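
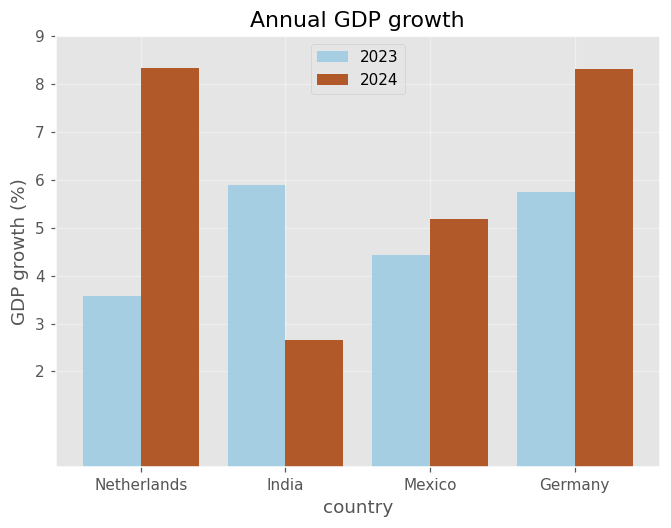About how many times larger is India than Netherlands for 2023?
≈ 1.5×

India ≈ 6, Netherlands ≈ 4; 6/4 ≈ 1.5.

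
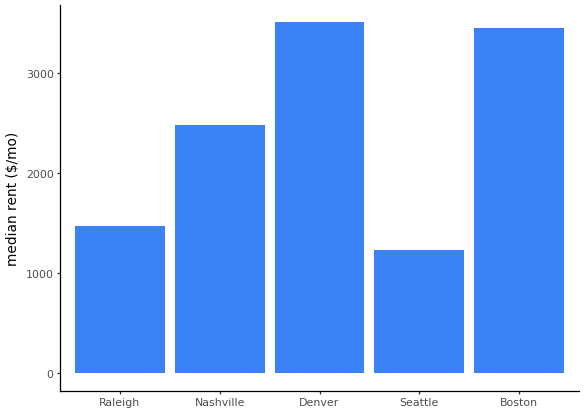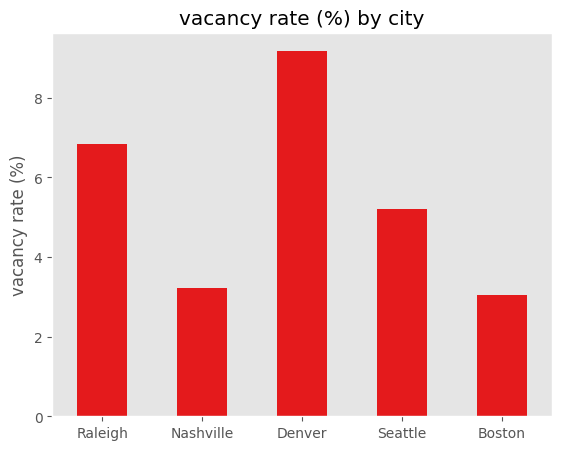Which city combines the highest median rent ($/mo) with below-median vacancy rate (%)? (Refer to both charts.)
Chart 2 median vacancy rate (%) ≈ 5; below-median cities: Nashville, Boston. Among those, Boston has the highest median rent ($/mo) (≈ 3500).

Boston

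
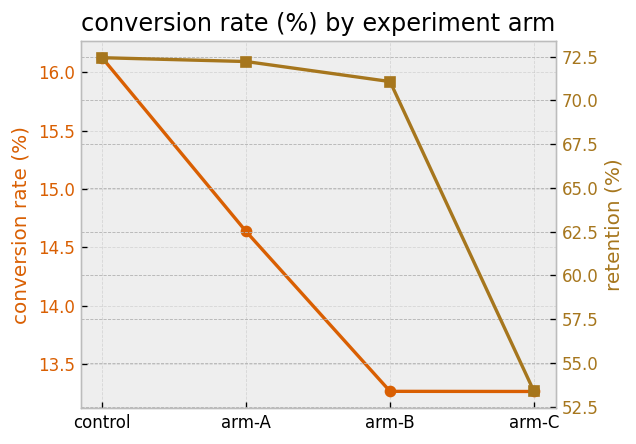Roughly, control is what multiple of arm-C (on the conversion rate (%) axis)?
control ≈ 16.0, arm-C ≈ 13.5; 16.0/13.5 ≈ 1.19.

≈ 1.19×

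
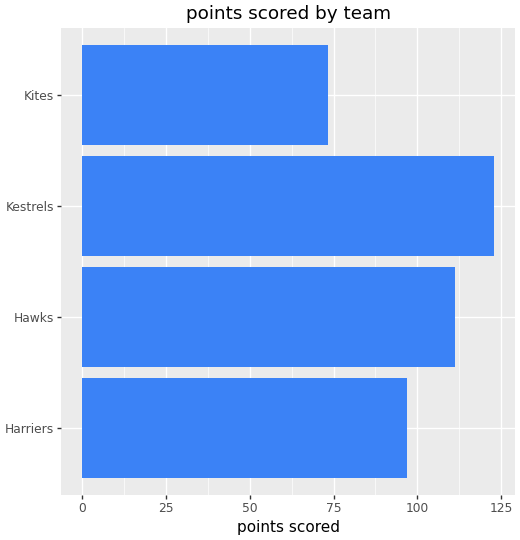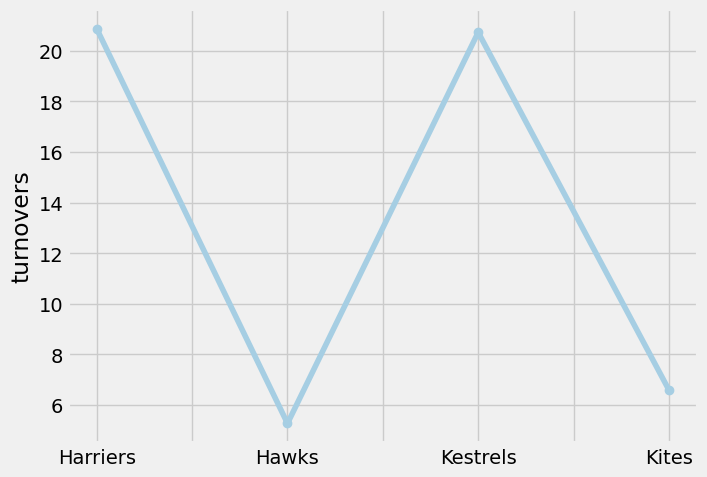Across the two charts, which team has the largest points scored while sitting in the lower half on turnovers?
Hawks

Chart 2 median turnovers ≈ 14; below-median teams: Hawks, Kites. Among those, Hawks has the highest points scored (≈ 120).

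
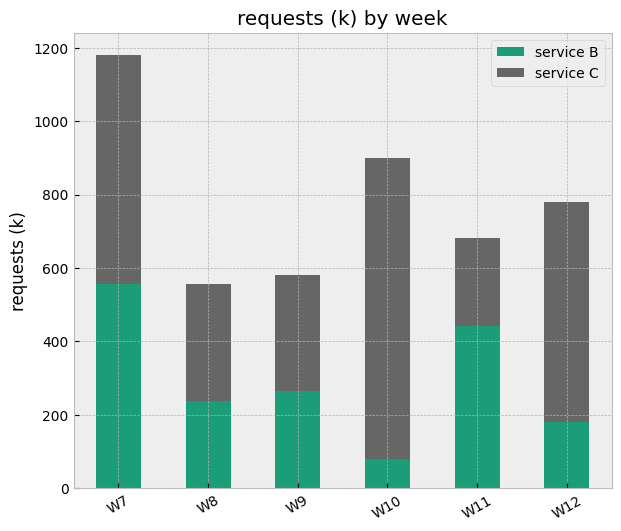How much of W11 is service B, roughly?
service B top ≈ 400, bottom ≈ 0; segment ≈ 400.

≈ 400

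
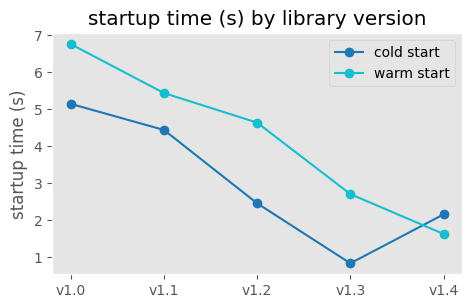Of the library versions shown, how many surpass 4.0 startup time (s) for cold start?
Above 4.0: v1.0, v1.1.

2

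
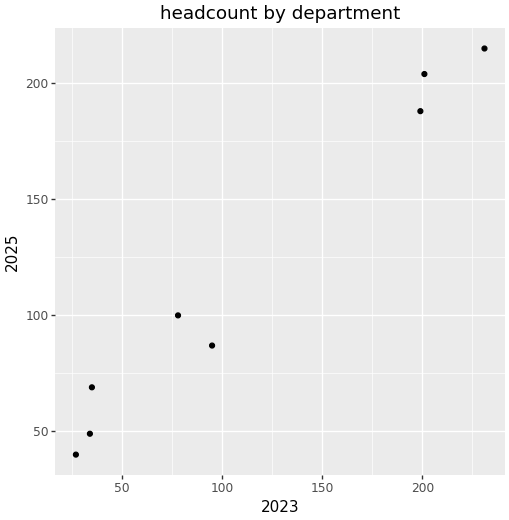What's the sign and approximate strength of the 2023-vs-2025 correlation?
Points are positively correlated; strong (|r| ≈ 1.0).

positive, strong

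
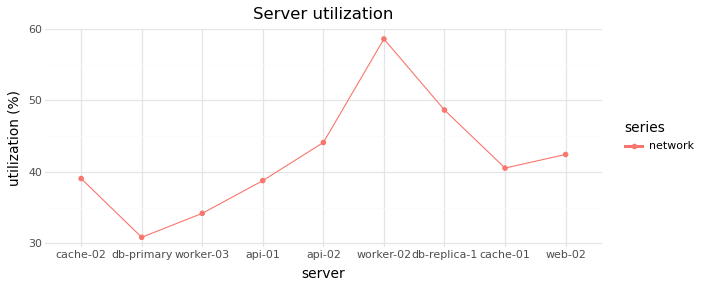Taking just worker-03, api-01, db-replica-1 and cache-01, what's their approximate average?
(35 + 40 + 50 + 40) / 4 ≈ 41.

≈ 41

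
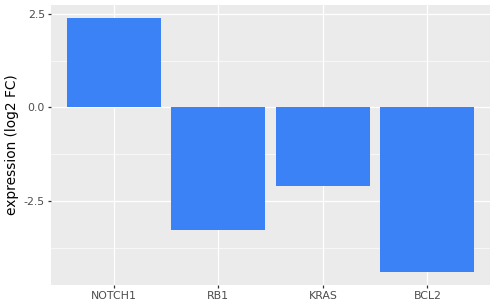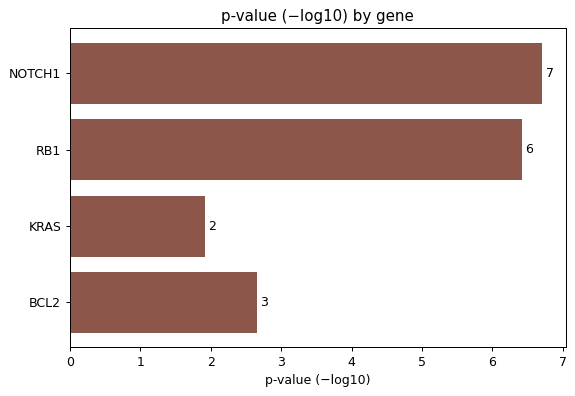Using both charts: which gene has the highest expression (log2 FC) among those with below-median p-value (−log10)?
KRAS

Chart 2 median p-value (−log10) ≈ 5; below-median genes: KRAS, BCL2. Among those, KRAS has the highest expression (log2 FC) (≈ -2).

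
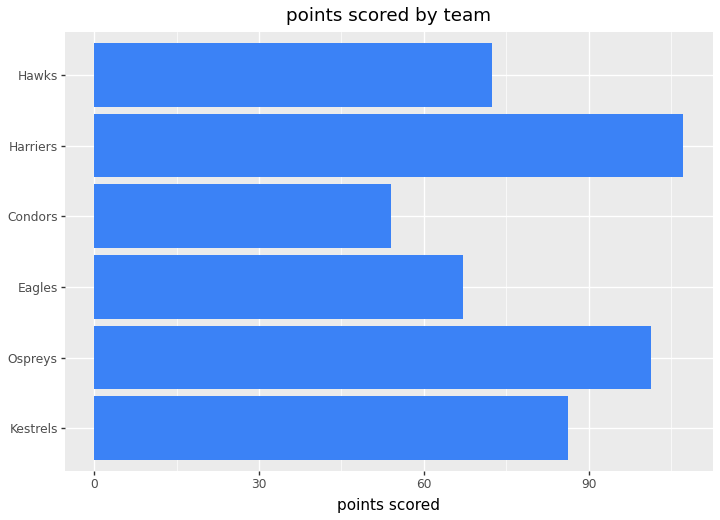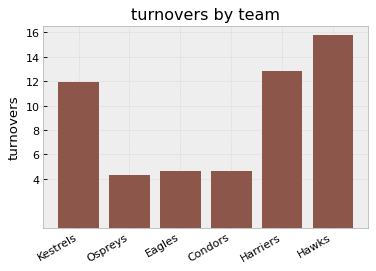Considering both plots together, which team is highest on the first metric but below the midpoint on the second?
Chart 2 median turnovers ≈ 8; below-median teams: Ospreys, Eagles, Condors. Among those, Ospreys has the highest points scored (≈ 100).

Ospreys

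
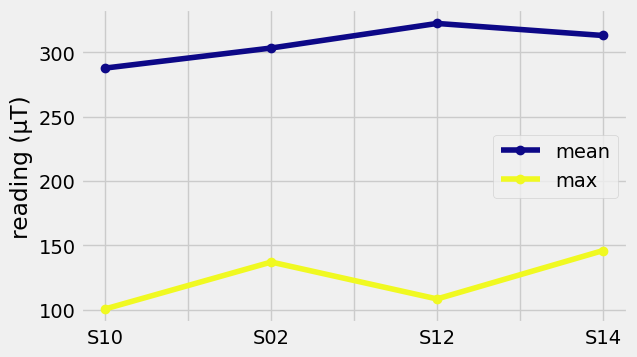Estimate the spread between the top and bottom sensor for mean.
Max S12 ≈ 320, min S10 ≈ 280; range ≈ 40.

≈ 40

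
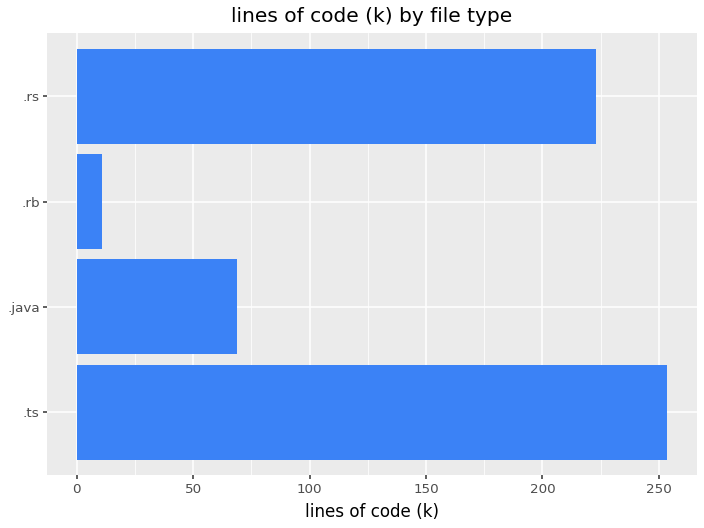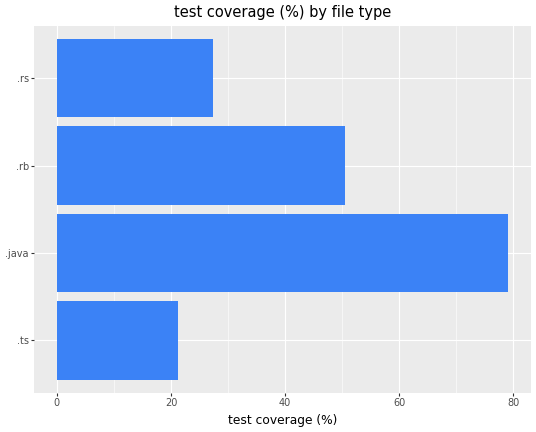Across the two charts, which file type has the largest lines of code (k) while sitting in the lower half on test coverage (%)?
.ts

Chart 2 median test coverage (%) ≈ 40; below-median file types: .ts, .rs. Among those, .ts has the highest lines of code (k) (≈ 250).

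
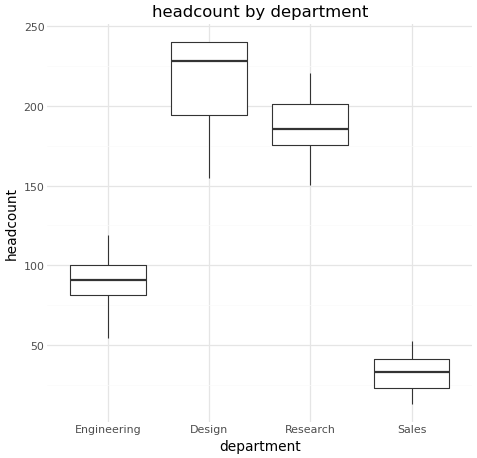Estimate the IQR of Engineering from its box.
Q3 ≈ 100, Q1 ≈ 80; IQR ≈ 20.

≈ 20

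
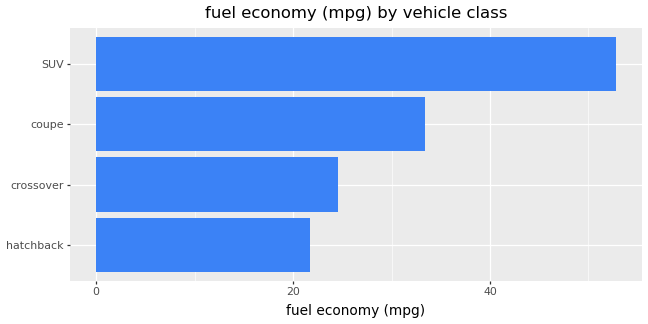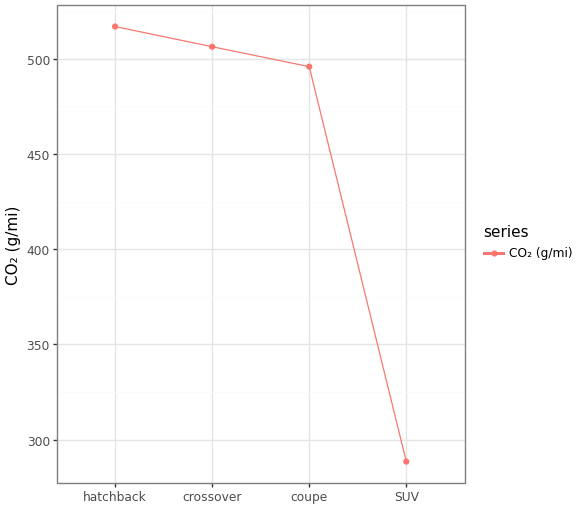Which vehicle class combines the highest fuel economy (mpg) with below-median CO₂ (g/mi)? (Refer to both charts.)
SUV

Chart 2 median CO₂ (g/mi) ≈ 500; below-median vehicle classes: coupe, SUV. Among those, SUV has the highest fuel economy (mpg) (≈ 55).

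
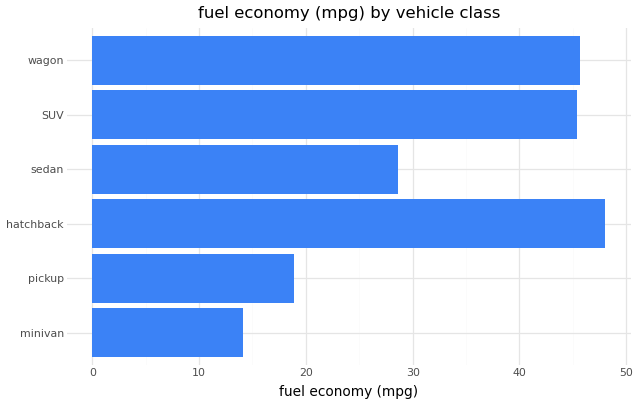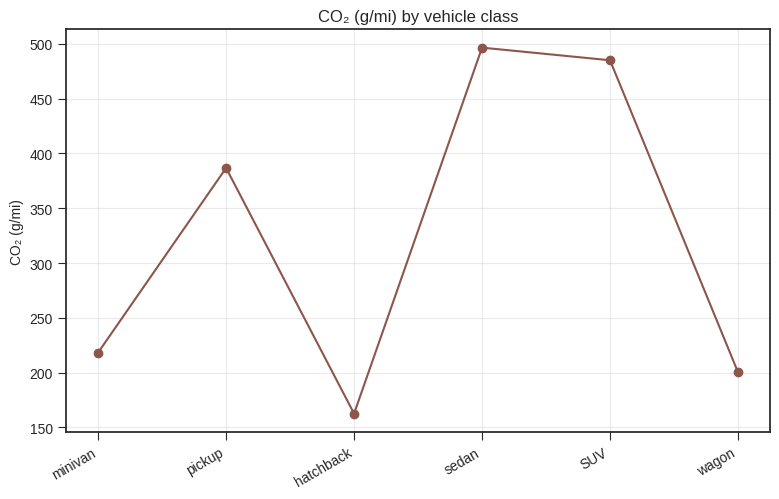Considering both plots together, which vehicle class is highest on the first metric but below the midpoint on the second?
Chart 2 median CO₂ (g/mi) ≈ 300; below-median vehicle classes: minivan, hatchback, wagon. Among those, hatchback has the highest fuel economy (mpg) (≈ 50).

hatchback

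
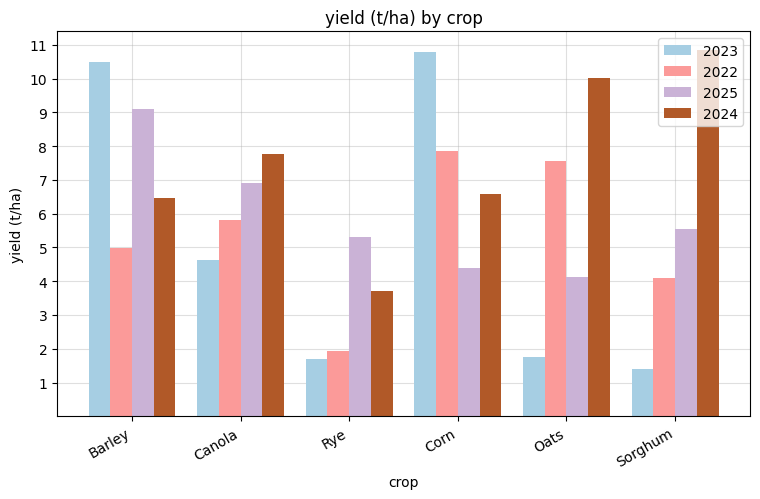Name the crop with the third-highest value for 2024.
Top 4 for 2024: Sorghum ≈ 11, Oats ≈ 10, Canola ≈ 8, Corn ≈ 7.

Canola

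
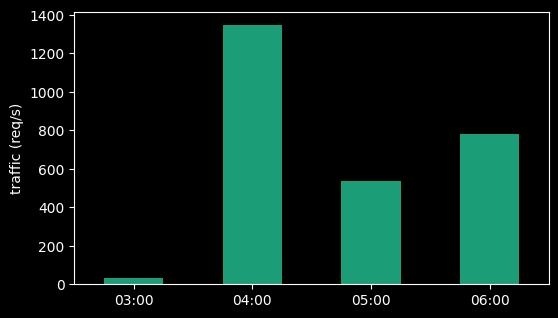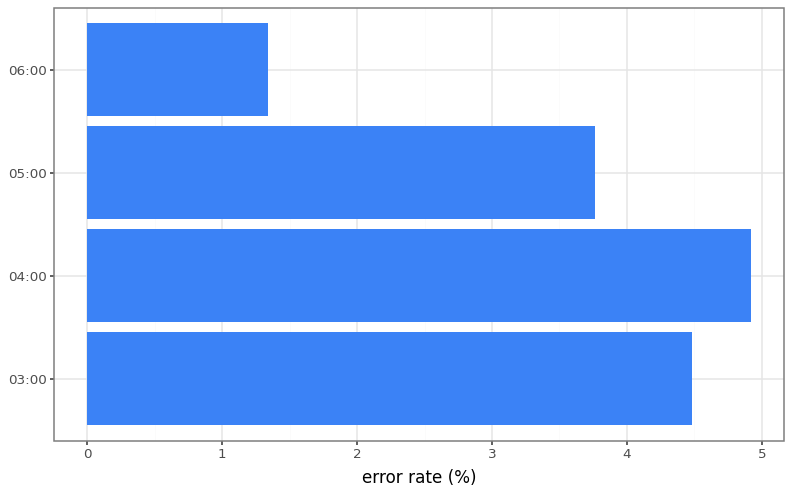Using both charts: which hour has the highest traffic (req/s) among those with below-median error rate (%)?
Chart 2 median error rate (%) ≈ 4; below-median hours: 05:00, 06:00. Among those, 06:00 has the highest traffic (req/s) (≈ 800).

06:00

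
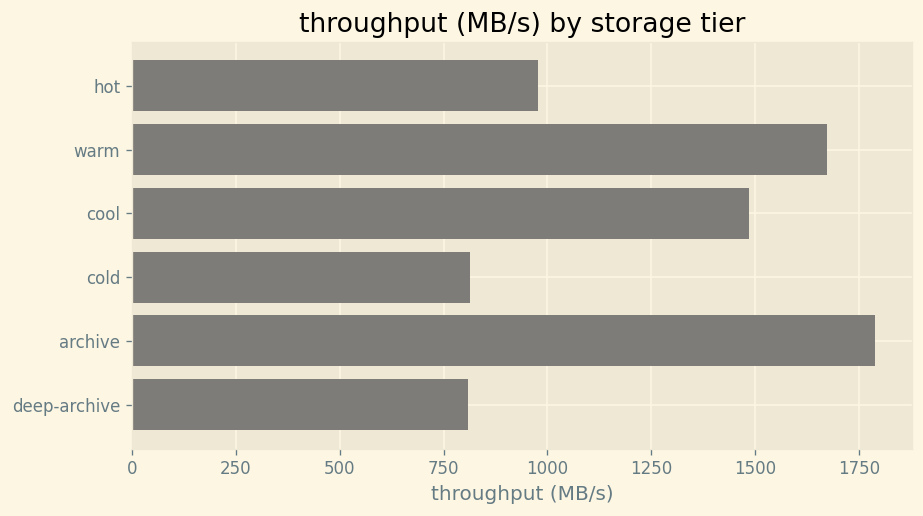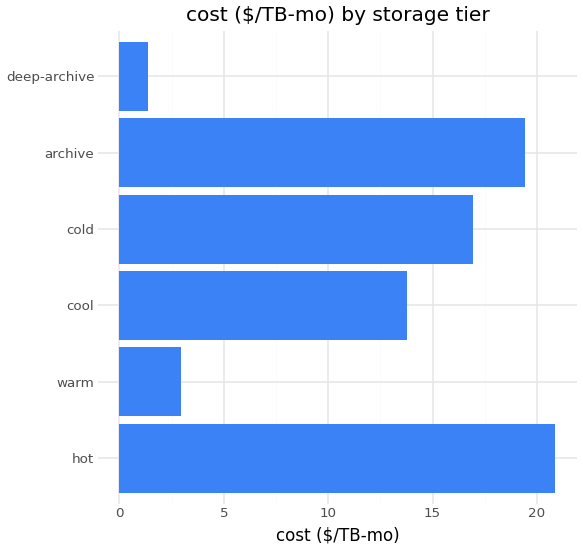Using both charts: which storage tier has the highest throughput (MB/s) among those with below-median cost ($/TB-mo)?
warm

Chart 2 median cost ($/TB-mo) ≈ 16; below-median storage tiers: warm, cool, deep-archive. Among those, warm has the highest throughput (MB/s) (≈ 1600).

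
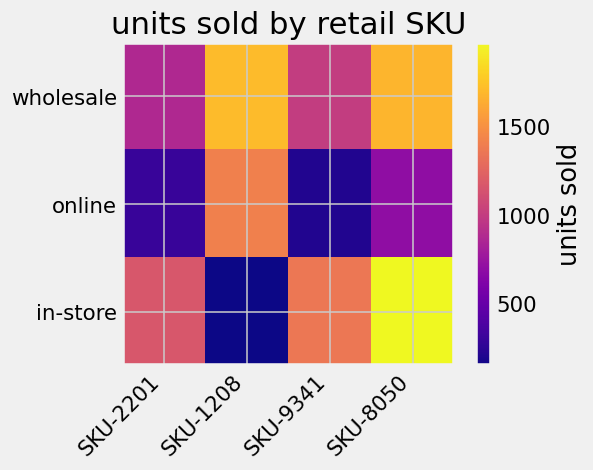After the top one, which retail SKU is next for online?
SKU-8050

Top 3 for online: SKU-1208 ≈ 1400, SKU-8050 ≈ 600, SKU-2201 ≈ 200.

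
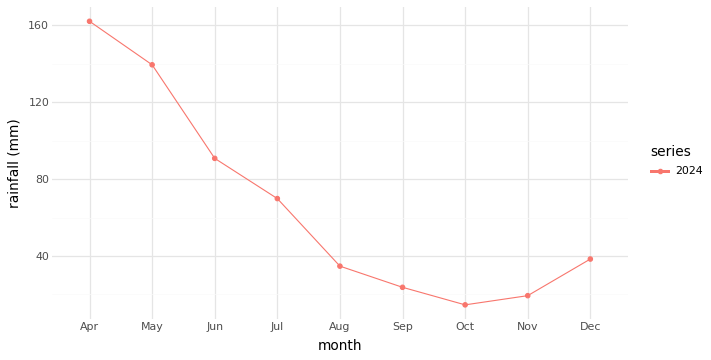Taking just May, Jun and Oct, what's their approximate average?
≈ 87

(140 + 100 + 20) / 3 ≈ 87.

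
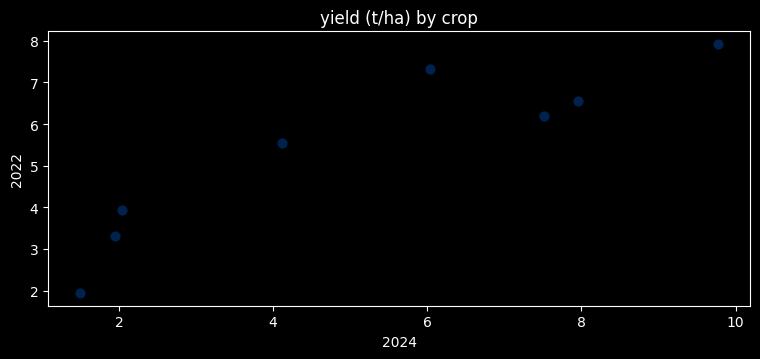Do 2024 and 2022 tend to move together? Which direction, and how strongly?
positive, strong

Points are positively correlated; strong (|r| ≈ 0.9).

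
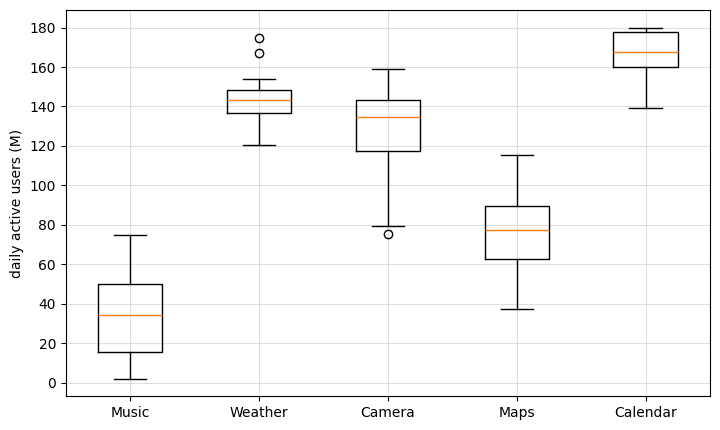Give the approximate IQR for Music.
≈ 40

Q3 ≈ 60, Q1 ≈ 20; IQR ≈ 40.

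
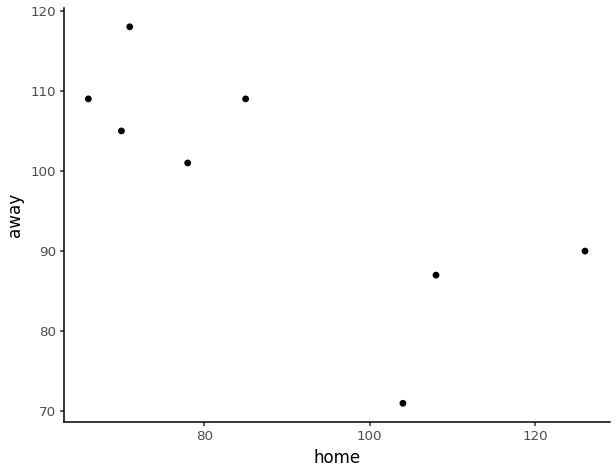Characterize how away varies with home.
Points are negatively correlated; strong (|r| ≈ 0.8).

negative, strong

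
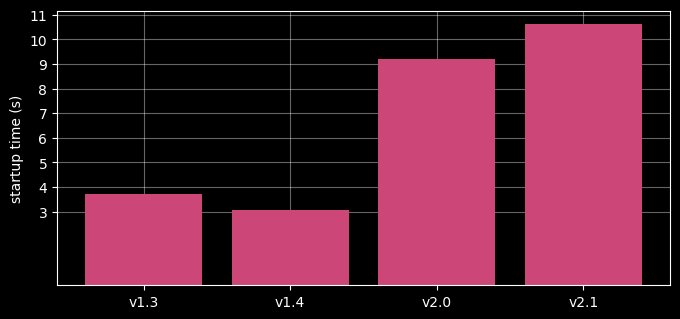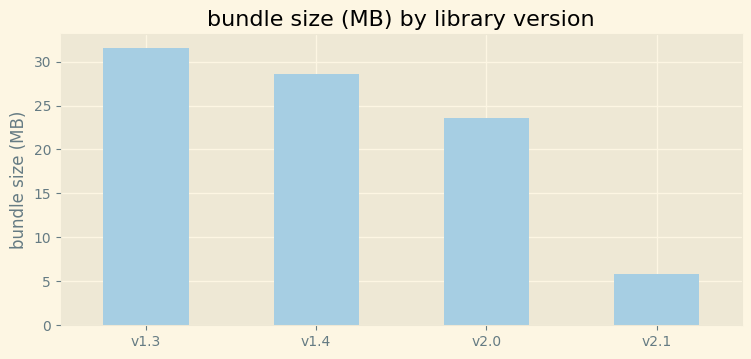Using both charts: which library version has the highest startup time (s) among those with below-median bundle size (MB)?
v2.1

Chart 2 median bundle size (MB) ≈ 25; below-median library versions: v2.0, v2.1. Among those, v2.1 has the highest startup time (s) (≈ 11).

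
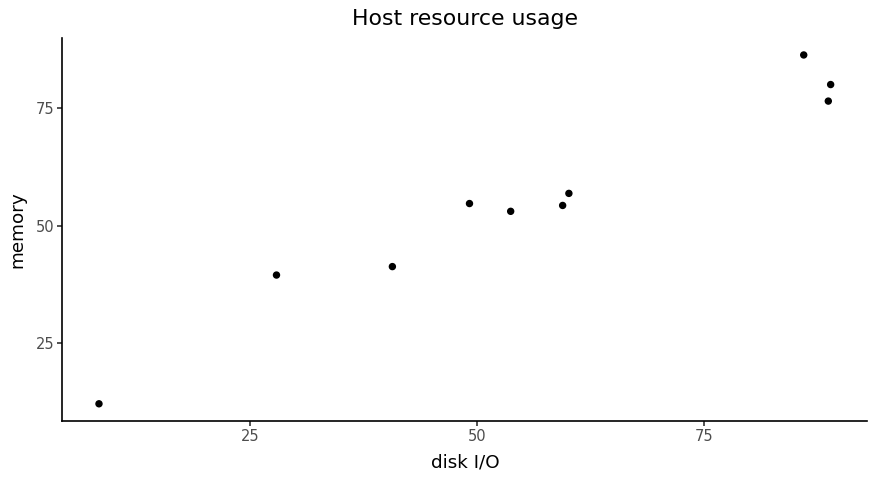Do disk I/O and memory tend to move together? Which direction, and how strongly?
positive, strong

Points are positively correlated; strong (|r| ≈ 1.0).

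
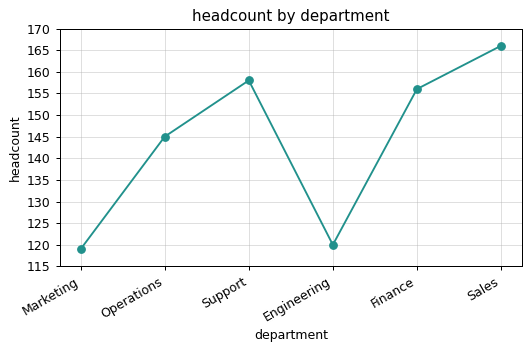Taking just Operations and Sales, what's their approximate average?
(145 + 165) / 2 ≈ 155.

≈ 155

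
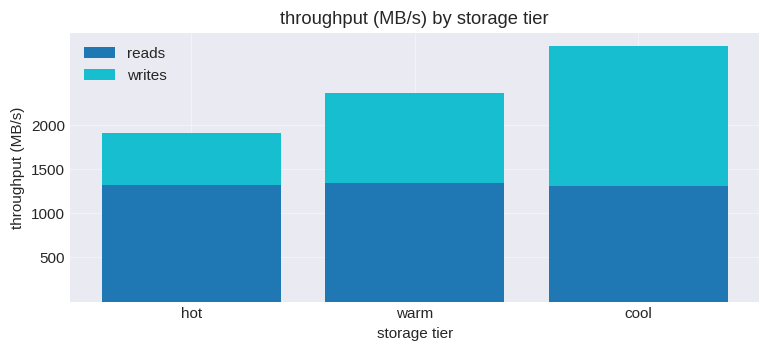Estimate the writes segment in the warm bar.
writes top ≈ 2500, bottom ≈ 1500; segment ≈ 1000.

≈ 1000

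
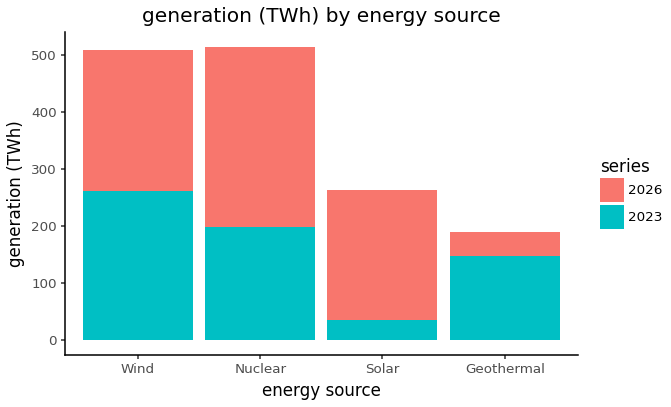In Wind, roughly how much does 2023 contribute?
2023 top ≈ 250, bottom ≈ 0; segment ≈ 250.

≈ 250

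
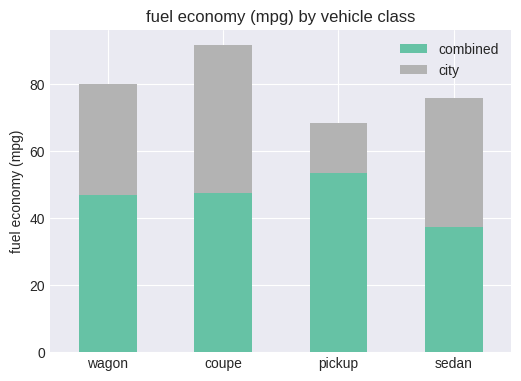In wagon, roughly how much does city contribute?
≈ 30

city top ≈ 80, bottom ≈ 50; segment ≈ 30.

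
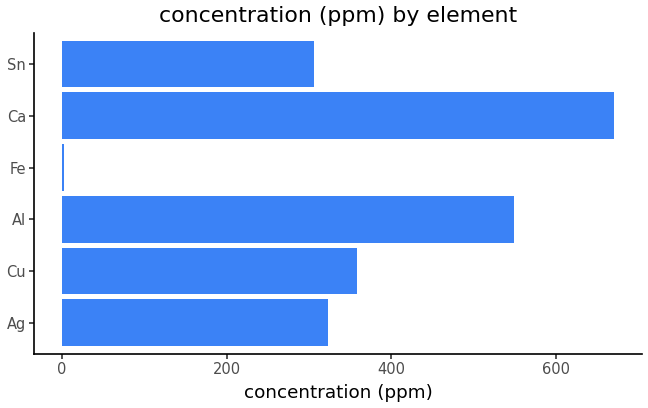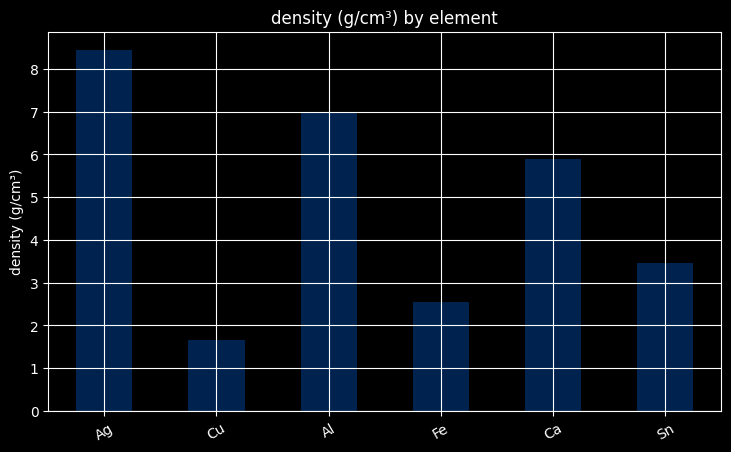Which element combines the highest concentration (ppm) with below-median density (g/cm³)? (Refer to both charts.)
Cu

Chart 2 median density (g/cm³) ≈ 5; below-median elements: Cu, Fe, Sn. Among those, Cu has the highest concentration (ppm) (≈ 400).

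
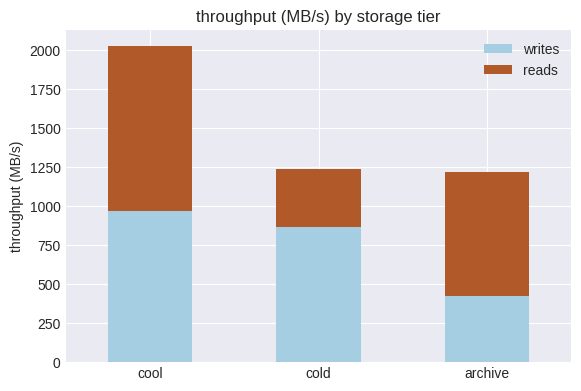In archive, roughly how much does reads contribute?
reads top ≈ 1200, bottom ≈ 400; segment ≈ 800.

≈ 800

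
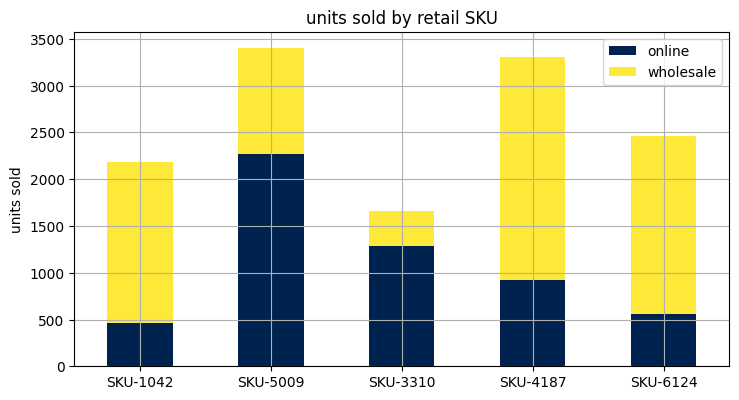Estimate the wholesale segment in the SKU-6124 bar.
≈ 2000

wholesale top ≈ 2500, bottom ≈ 500; segment ≈ 2000.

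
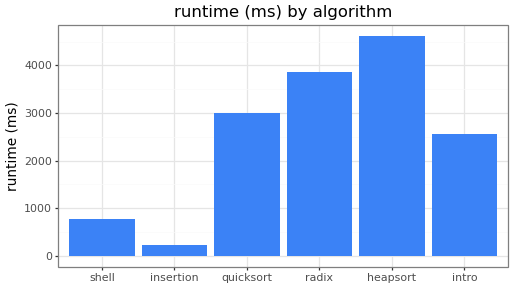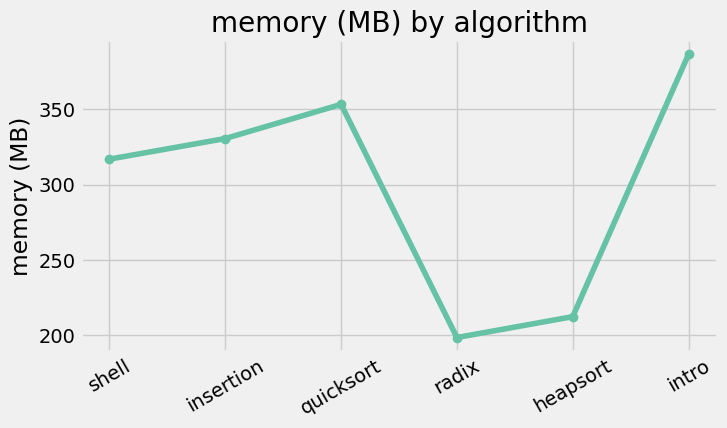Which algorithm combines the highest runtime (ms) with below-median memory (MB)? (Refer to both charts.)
Chart 2 median memory (MB) ≈ 300; below-median algorithms: shell, radix, heapsort. Among those, heapsort has the highest runtime (ms) (≈ 4500).

heapsort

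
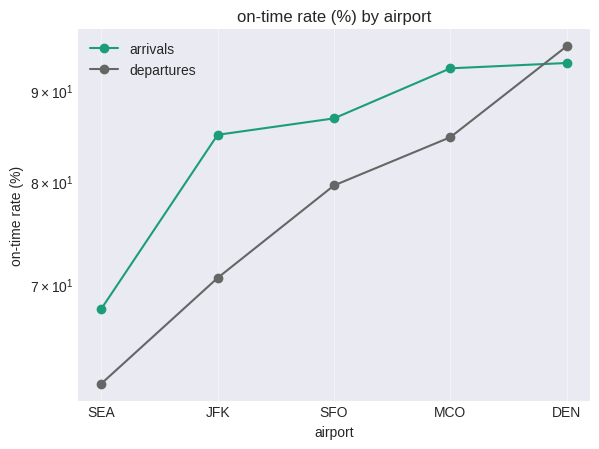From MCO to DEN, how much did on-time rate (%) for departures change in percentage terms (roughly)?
MCO ≈ 85, DEN ≈ 95; (95 − 85) / 85 ≈ +11.8%.

≈ +11.8%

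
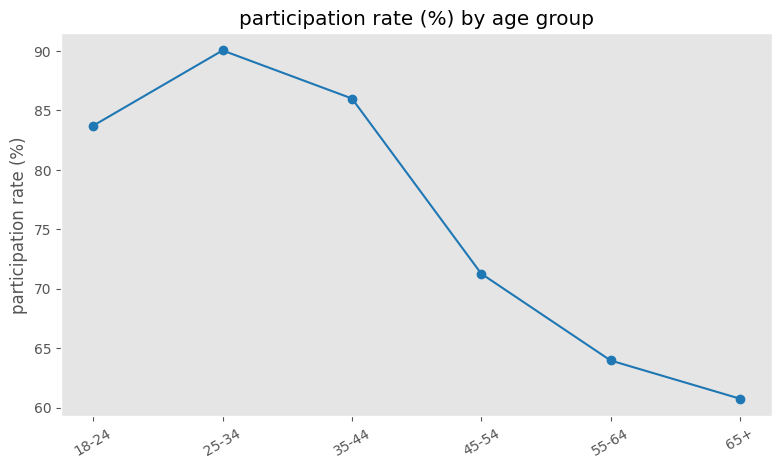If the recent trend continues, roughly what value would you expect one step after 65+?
Last three: 70, 65, 60 → slope ≈ -5/step → next ≈ 55.

≈ 55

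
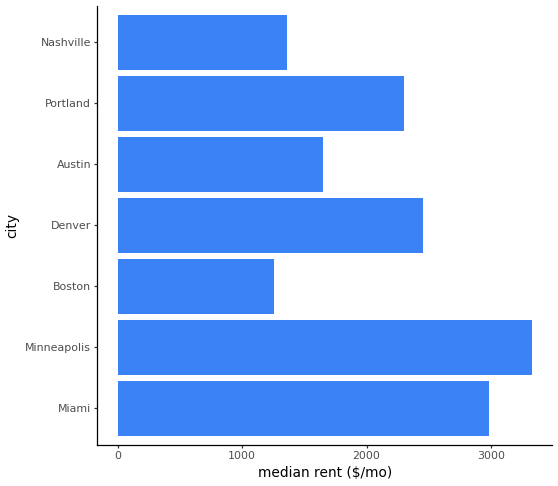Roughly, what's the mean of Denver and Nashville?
(2500 + 1500) / 2 ≈ 2000.

≈ 2000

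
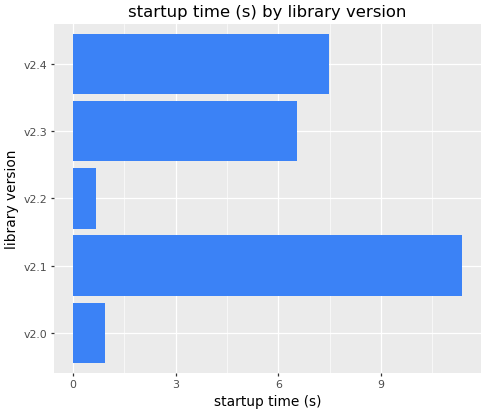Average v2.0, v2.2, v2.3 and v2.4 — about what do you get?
(1 + 1 + 7 + 7) / 4 ≈ 4.

≈ 4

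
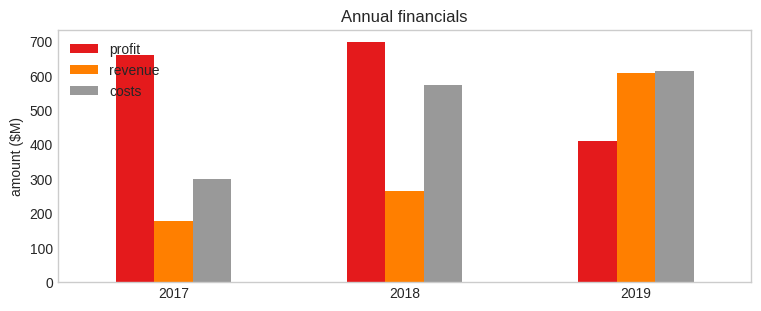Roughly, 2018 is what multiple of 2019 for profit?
2018 ≈ 700, 2019 ≈ 400; 700/400 ≈ 1.75.

≈ 1.75×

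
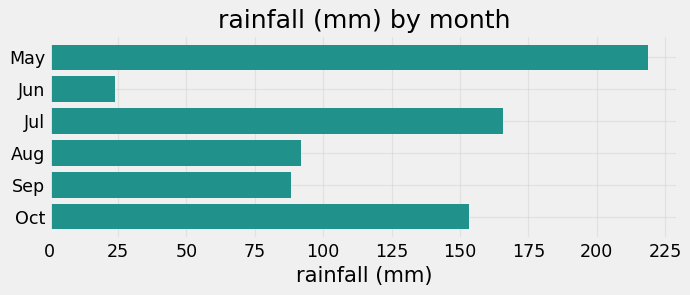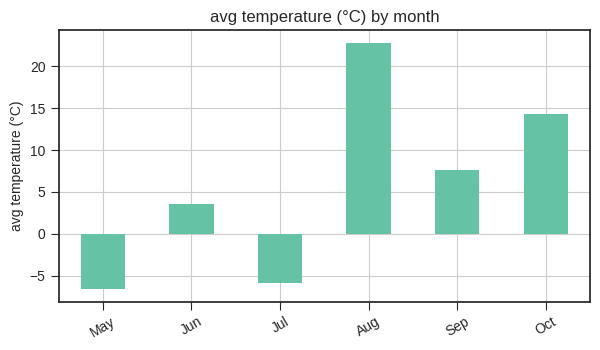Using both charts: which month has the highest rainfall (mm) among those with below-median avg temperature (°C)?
May

Chart 2 median avg temperature (°C) ≈ 5; below-median months: May, Jun, Jul. Among those, May has the highest rainfall (mm) (≈ 225).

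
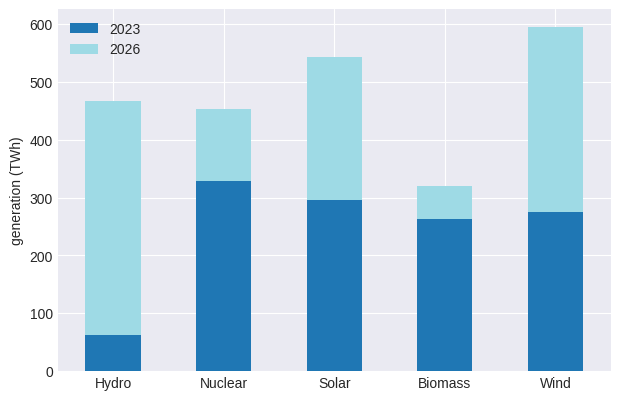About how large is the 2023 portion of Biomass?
≈ 250

2023 top ≈ 250, bottom ≈ 0; segment ≈ 250.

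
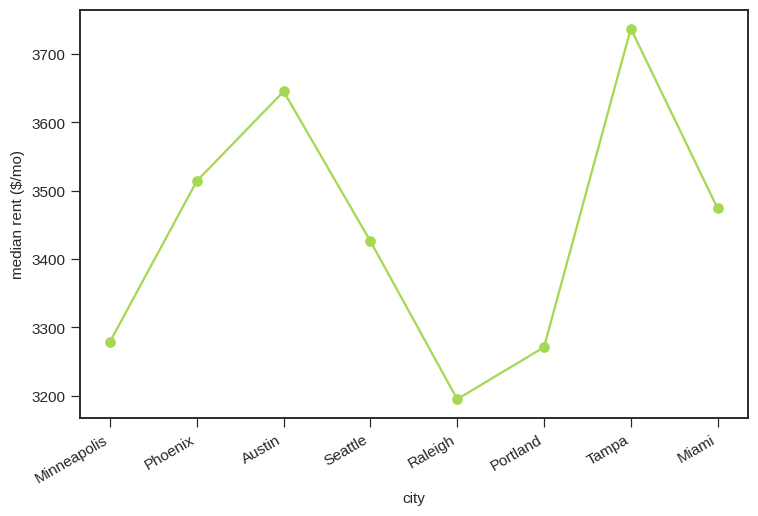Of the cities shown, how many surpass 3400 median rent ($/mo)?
Above 3400: Phoenix, Austin, Seattle, Tampa, Miami.

5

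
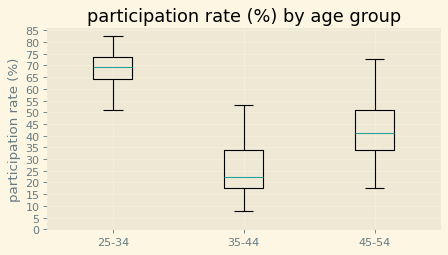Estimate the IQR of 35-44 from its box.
Q3 ≈ 35, Q1 ≈ 20; IQR ≈ 15.

≈ 15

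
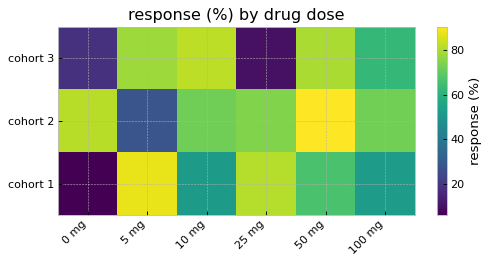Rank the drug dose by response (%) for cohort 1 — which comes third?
50 mg

Top 4 for cohort 1: 5 mg ≈ 90, 25 mg ≈ 80, 50 mg ≈ 70, 100 mg ≈ 50.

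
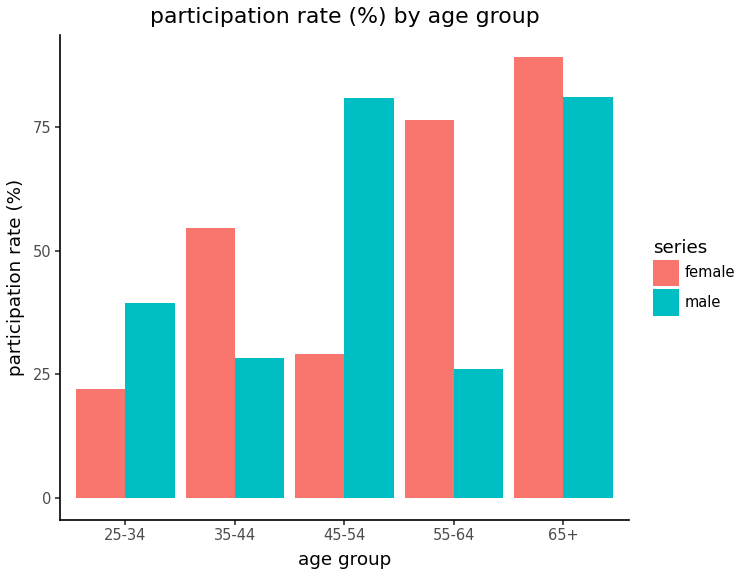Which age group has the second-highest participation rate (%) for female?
Top 3 for female: 65+ ≈ 90, 55-64 ≈ 80, 35-44 ≈ 50.

55-64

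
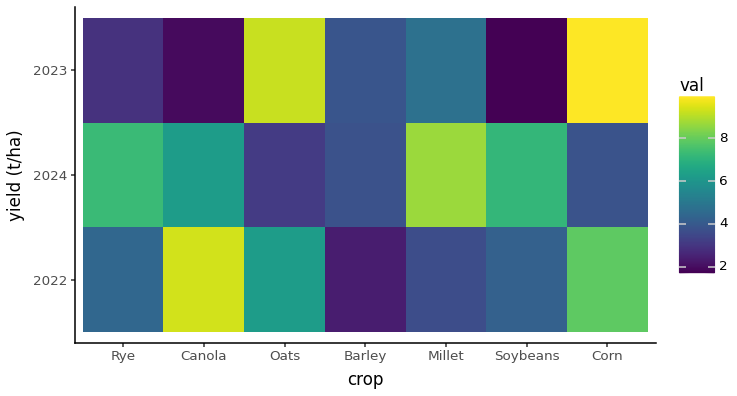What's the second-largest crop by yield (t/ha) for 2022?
Corn

Top 3 for 2022: Canola ≈ 9, Corn ≈ 8, Oats ≈ 6.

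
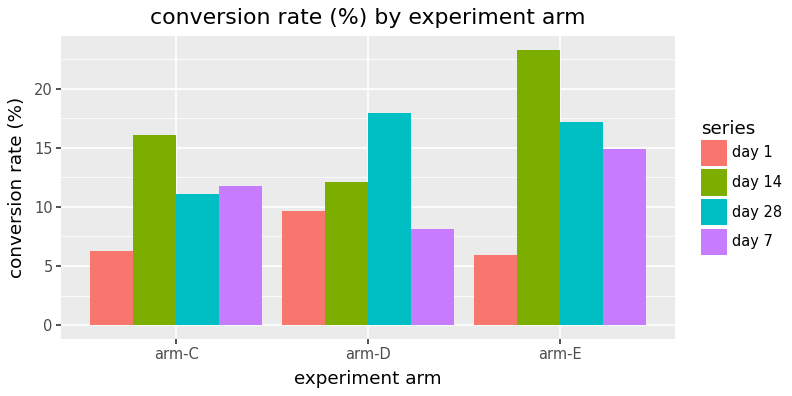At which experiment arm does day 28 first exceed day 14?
arm-D

arm-C: day 28 ≈ 12 vs day 14 ≈ 16 (not yet); arm-D: day 28 ≈ 18 vs day 14 ≈ 12 (first crossover).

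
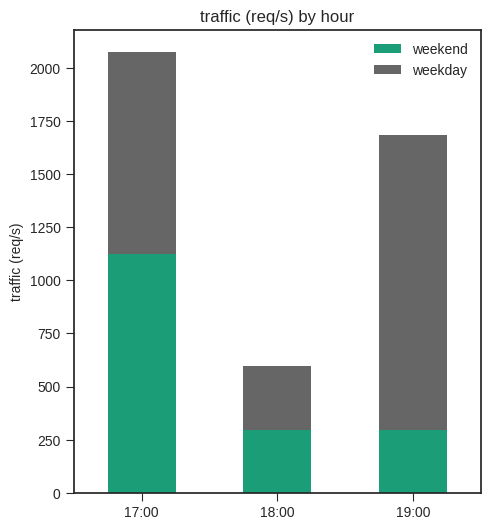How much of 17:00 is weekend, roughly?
≈ 1200

weekend top ≈ 1200, bottom ≈ 0; segment ≈ 1200.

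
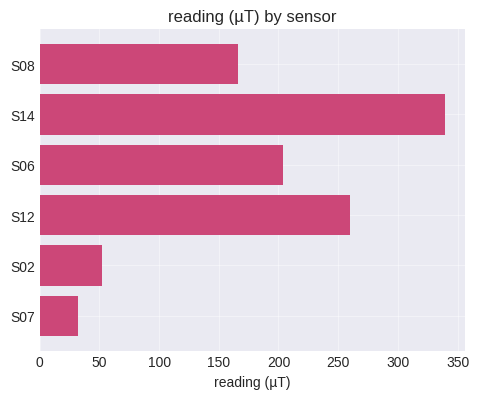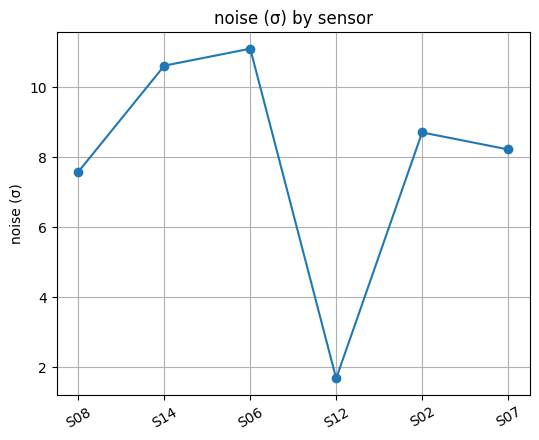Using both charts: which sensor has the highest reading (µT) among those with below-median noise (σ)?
Chart 2 median noise (σ) ≈ 8; below-median sensors: S08, S12, S07. Among those, S12 has the highest reading (µT) (≈ 250).

S12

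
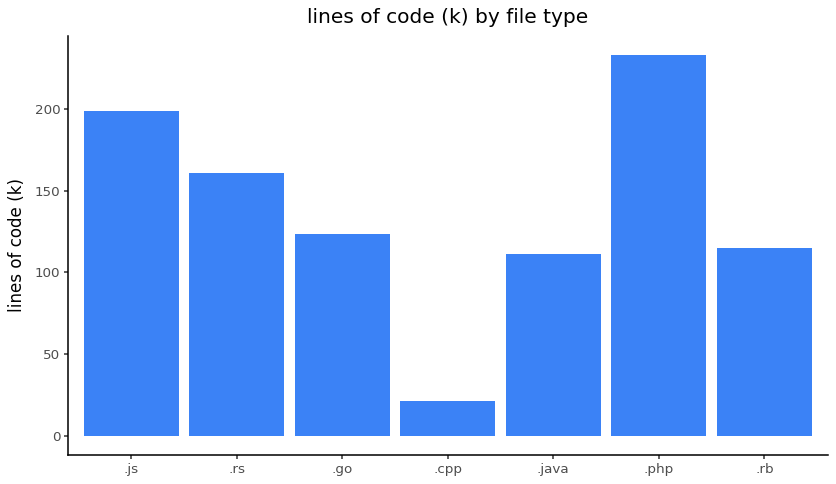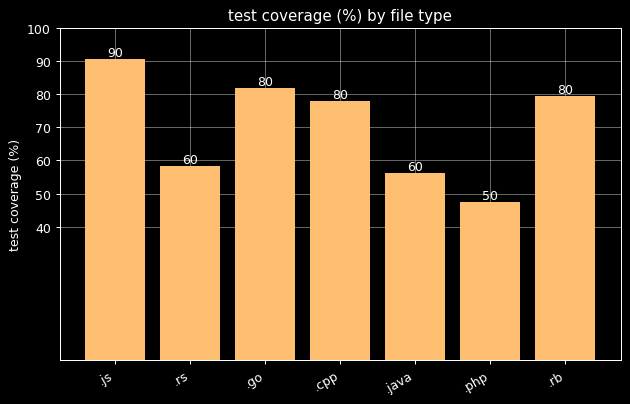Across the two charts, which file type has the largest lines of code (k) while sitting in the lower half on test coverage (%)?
.php

Chart 2 median test coverage (%) ≈ 80; below-median file types: .rs, .java, .php. Among those, .php has the highest lines of code (k) (≈ 225).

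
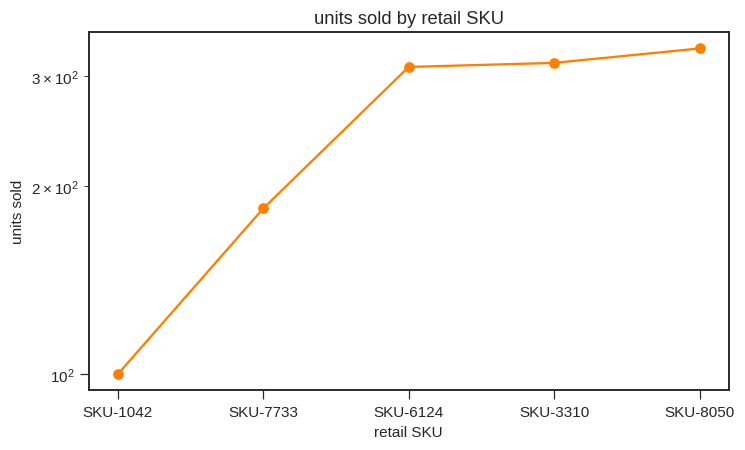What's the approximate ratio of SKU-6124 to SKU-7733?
≈ 1.78×

SKU-6124 ≈ 320, SKU-7733 ≈ 180; 320/180 ≈ 1.78.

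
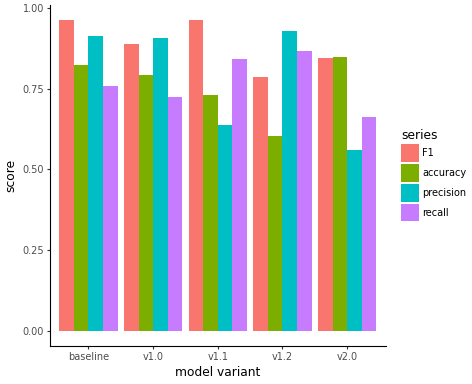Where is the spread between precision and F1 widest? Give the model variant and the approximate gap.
v1.1, ≈ 0.4

v1.1: precision ≈ 0.6, F1 ≈ 1.0 → gap ≈ 0.4. Next-largest (v2.0) is only ≈ 0.2.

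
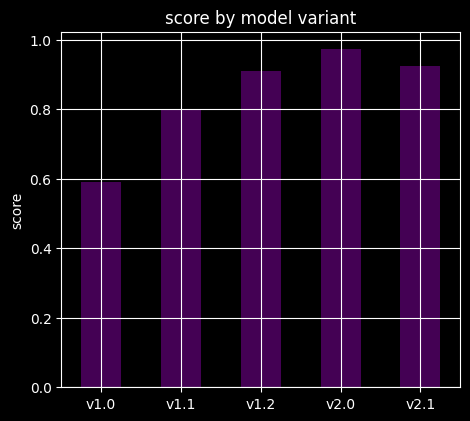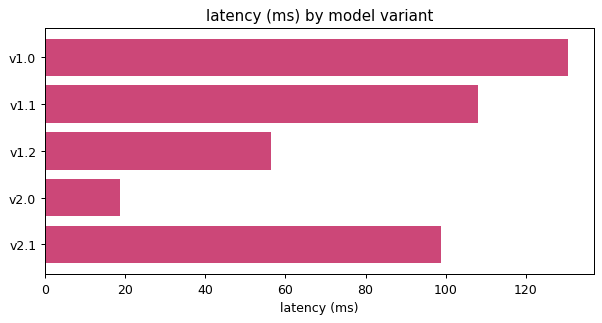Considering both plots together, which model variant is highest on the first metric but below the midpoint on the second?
Chart 2 median latency (ms) ≈ 100; below-median model variants: v1.2, v2.0. Among those, v2.0 has the highest score (≈ 1).

v2.0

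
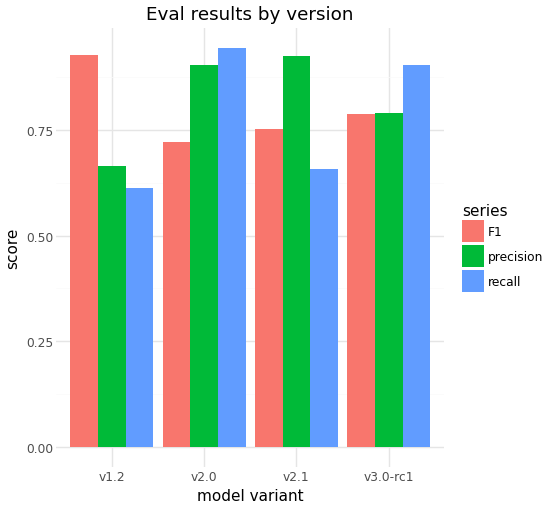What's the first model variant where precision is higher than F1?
v2.0

v1.2: precision ≈ 0.7 vs F1 ≈ 0.9 (not yet); v2.0: precision ≈ 0.9 vs F1 ≈ 0.7 (first crossover).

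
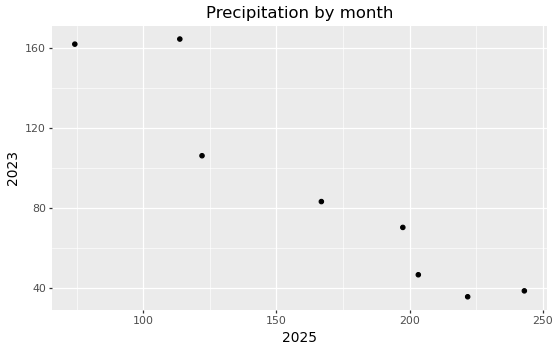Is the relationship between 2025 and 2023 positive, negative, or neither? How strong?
Points are negatively correlated; strong (|r| ≈ 0.9).

negative, strong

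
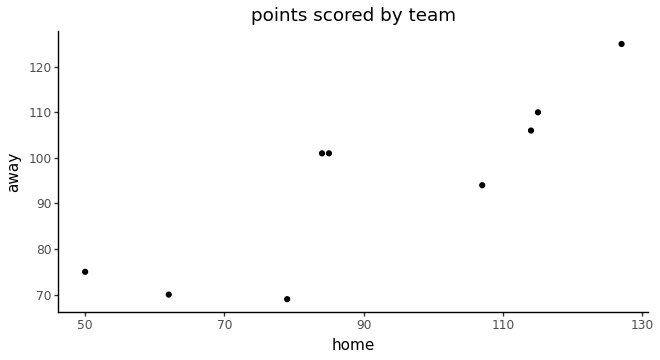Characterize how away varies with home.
positive, strong

Points are positively correlated; strong (|r| ≈ 0.9).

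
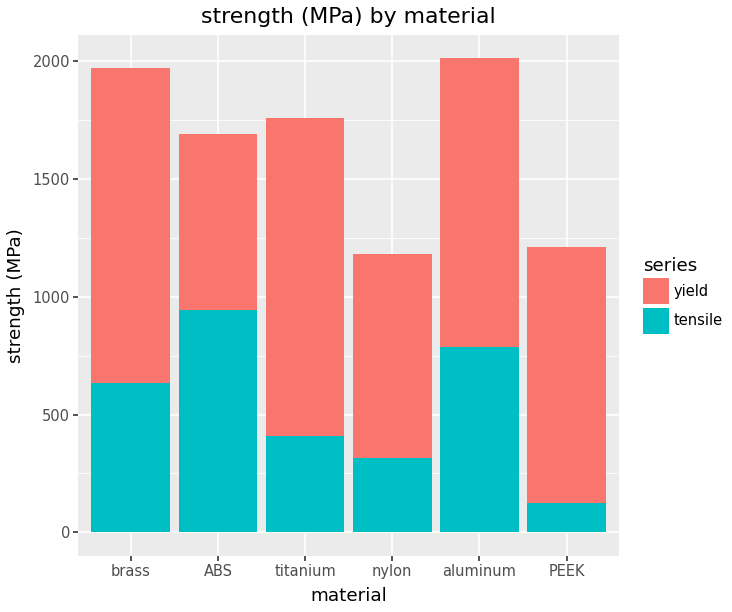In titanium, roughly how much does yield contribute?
yield top ≈ 1800, bottom ≈ 400; segment ≈ 1400.

≈ 1400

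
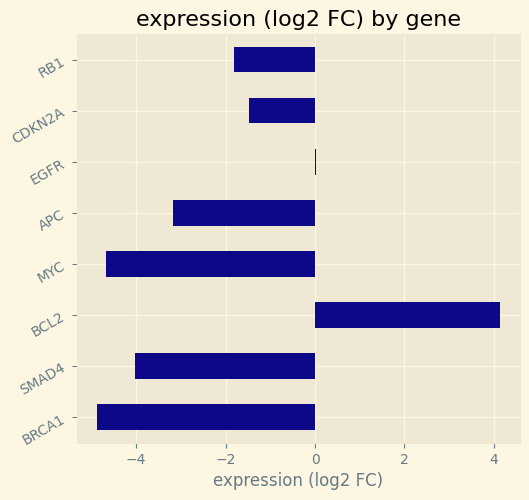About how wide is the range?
≈ 9

Max BCL2 ≈ 4, min BRCA1 ≈ -5; range ≈ 9.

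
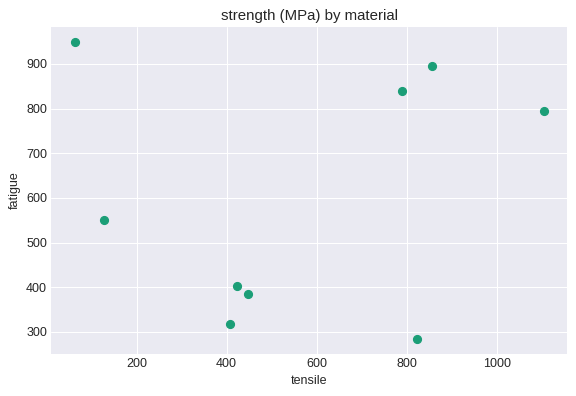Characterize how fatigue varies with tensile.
no clear correlation

Points are roughly uncorrelated; weak (|r| ≈ 0.1).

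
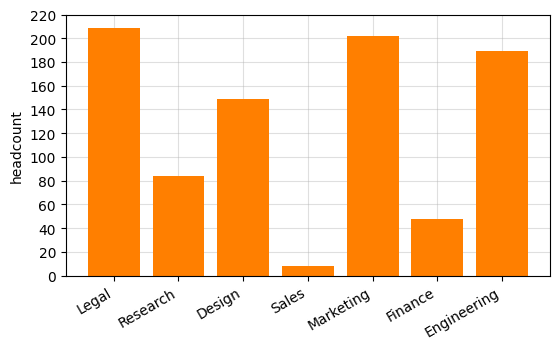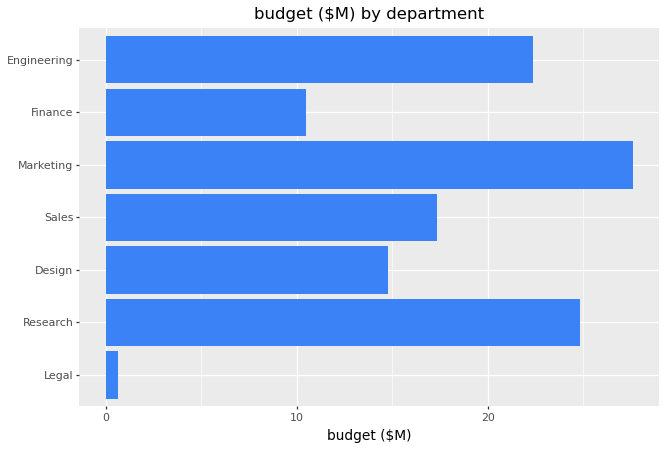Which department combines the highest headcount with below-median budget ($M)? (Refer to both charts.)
Legal

Chart 2 median budget ($M) ≈ 15; below-median departments: Legal, Design, Finance. Among those, Legal has the highest headcount (≈ 200).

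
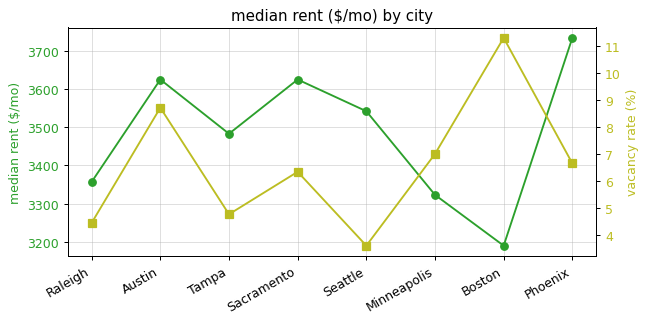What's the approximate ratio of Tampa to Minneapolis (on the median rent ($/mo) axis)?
Tampa ≈ 3500, Minneapolis ≈ 3300; 3500/3300 ≈ 1.06.

≈ 1.06×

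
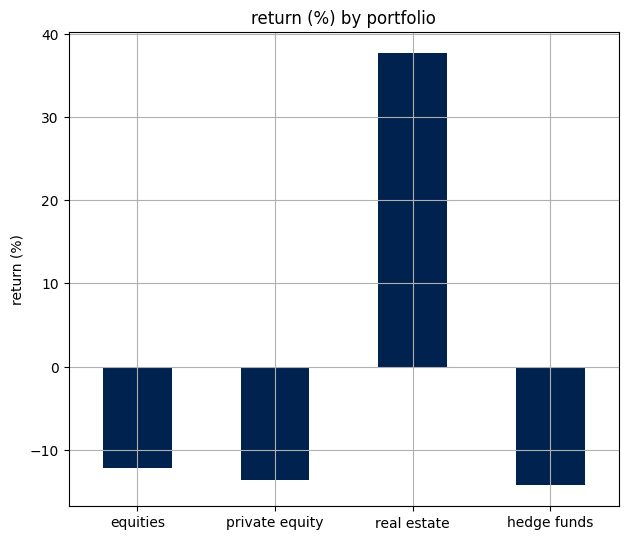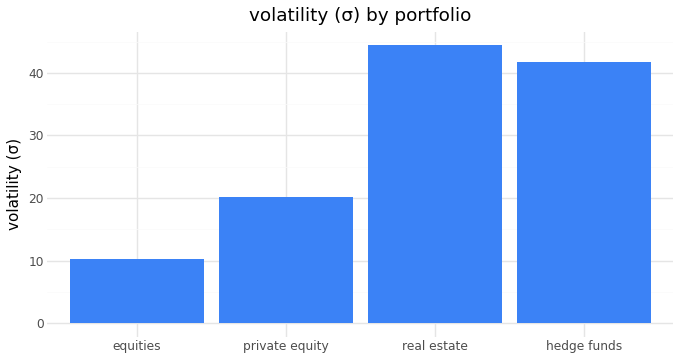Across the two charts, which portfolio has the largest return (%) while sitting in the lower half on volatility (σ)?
equities

Chart 2 median volatility (σ) ≈ 30; below-median portfolios: equities, private equity. Among those, equities has the highest return (%) (≈ -10).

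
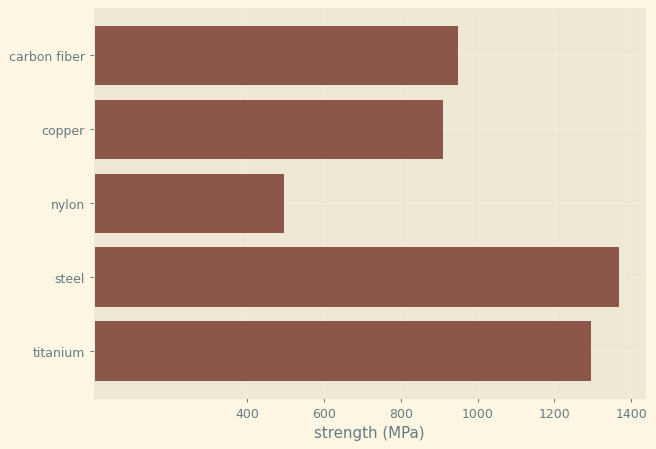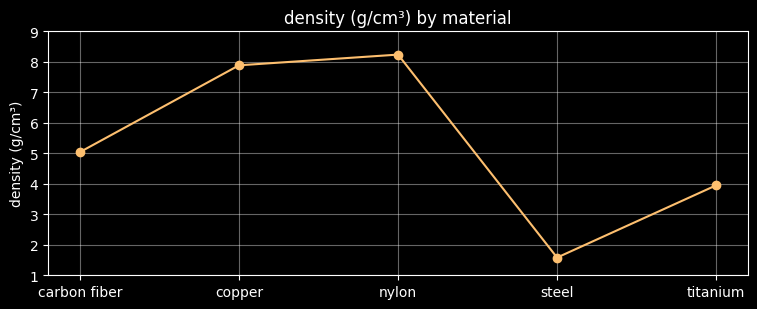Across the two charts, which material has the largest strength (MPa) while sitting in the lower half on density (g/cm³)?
Chart 2 median density (g/cm³) ≈ 5; below-median materials: steel, titanium. Among those, steel has the highest strength (MPa) (≈ 1400).

steel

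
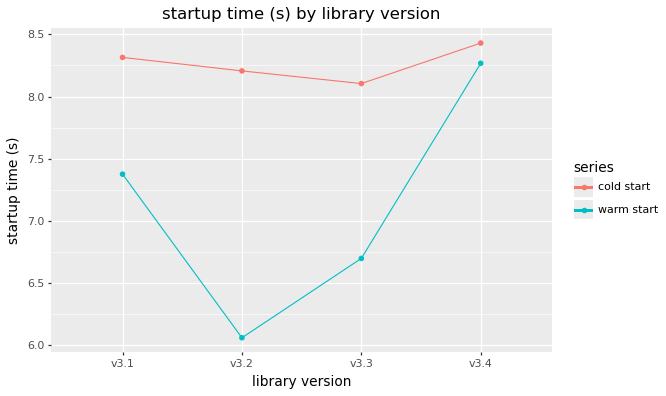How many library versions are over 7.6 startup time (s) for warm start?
1

Above 7.6: v3.4.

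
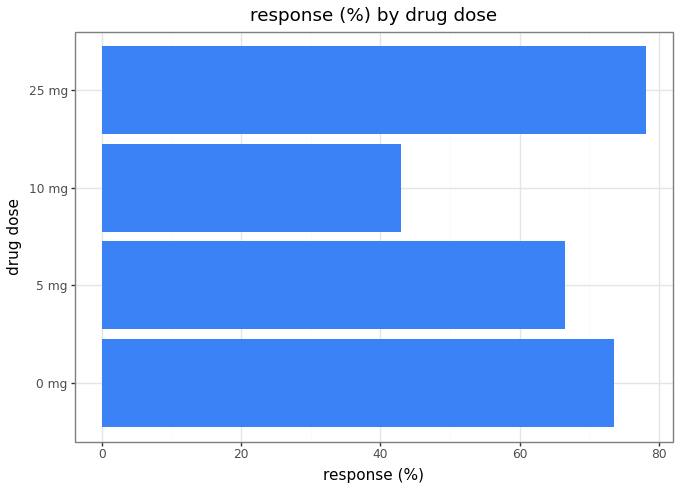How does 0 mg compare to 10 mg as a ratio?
≈ 1.75×

0 mg ≈ 70, 10 mg ≈ 40; 70/40 ≈ 1.75.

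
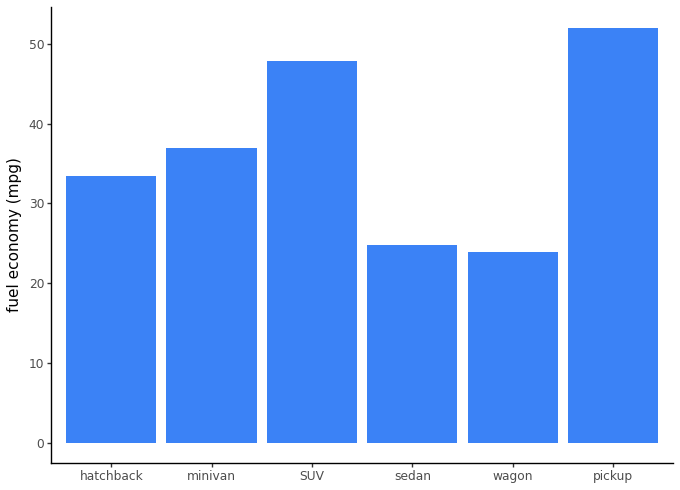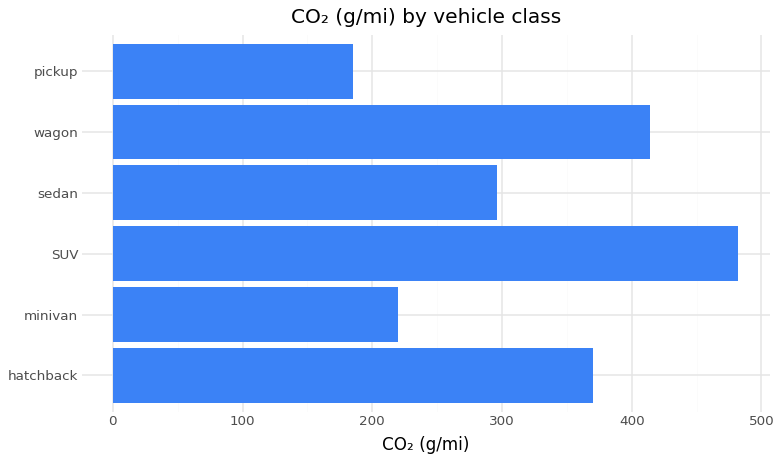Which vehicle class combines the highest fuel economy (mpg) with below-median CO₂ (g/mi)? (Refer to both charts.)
Chart 2 median CO₂ (g/mi) ≈ 350; below-median vehicle classes: minivan, sedan, pickup. Among those, pickup has the highest fuel economy (mpg) (≈ 50).

pickup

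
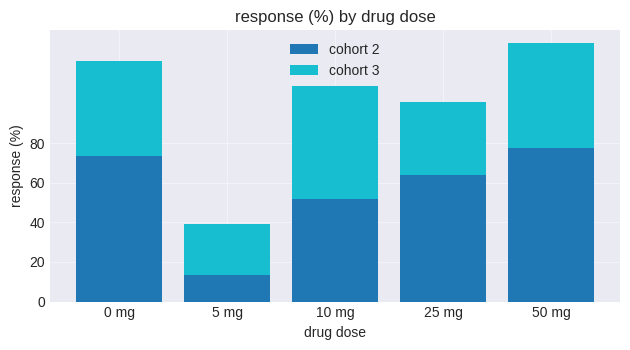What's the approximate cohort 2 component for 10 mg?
≈ 60

cohort 2 top ≈ 60, bottom ≈ 0; segment ≈ 60.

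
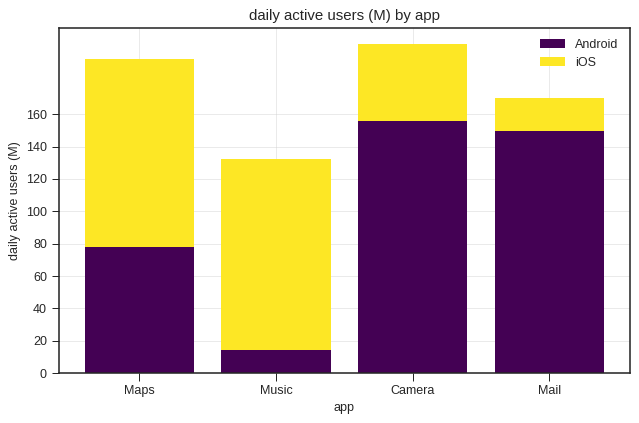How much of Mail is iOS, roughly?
iOS top ≈ 160, bottom ≈ 140; segment ≈ 20.

≈ 20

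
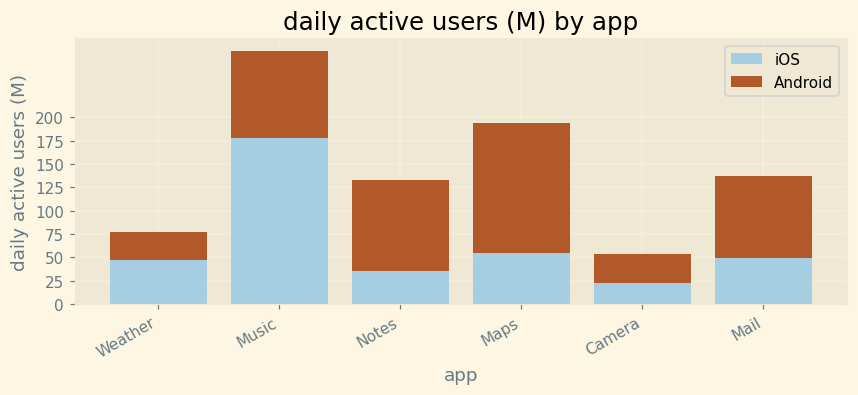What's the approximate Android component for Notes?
≈ 100

Android top ≈ 125, bottom ≈ 25; segment ≈ 100.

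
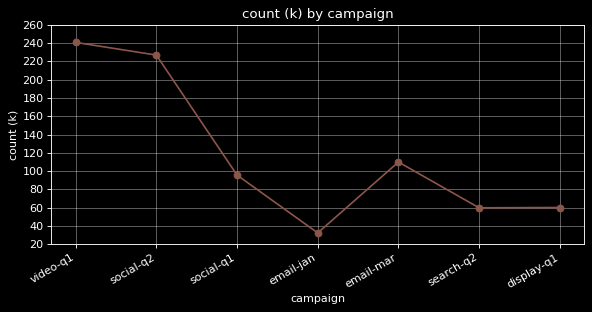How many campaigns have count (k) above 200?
Above 200: video-q1, social-q2.

2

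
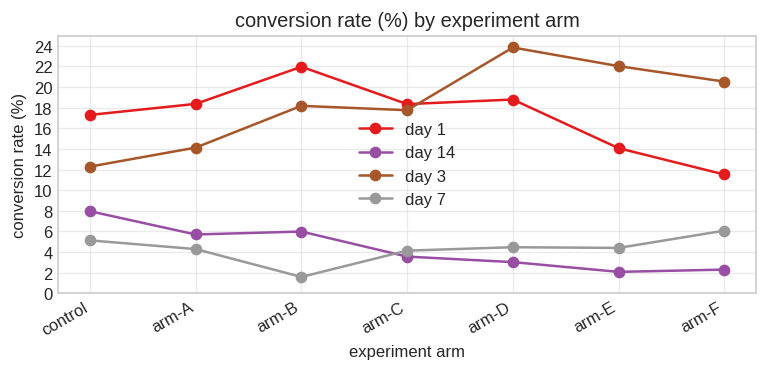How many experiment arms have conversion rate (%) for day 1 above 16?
Above 16: control, arm-A, arm-B, arm-C, arm-D.

5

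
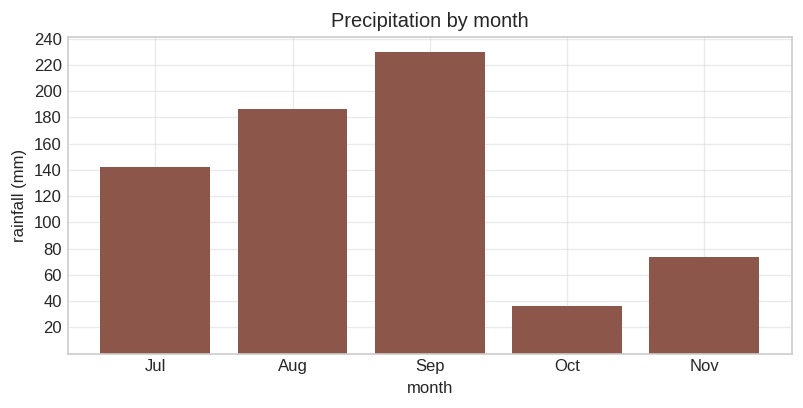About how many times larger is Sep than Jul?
Sep ≈ 220, Jul ≈ 140; 220/140 ≈ 1.57.

≈ 1.57×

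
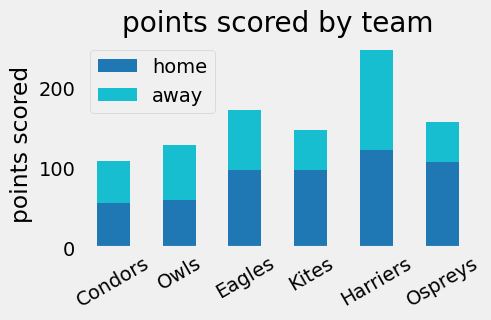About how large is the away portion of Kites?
away top ≈ 150, bottom ≈ 100; segment ≈ 50.

≈ 50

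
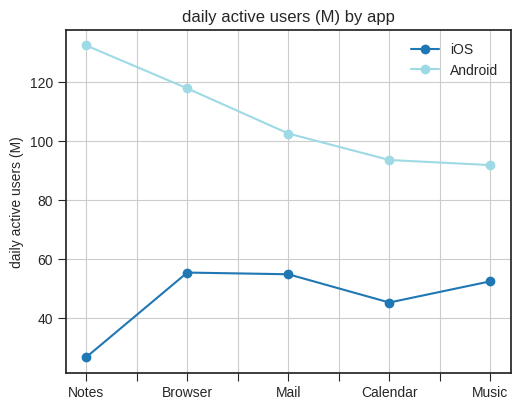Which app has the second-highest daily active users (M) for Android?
Top 3 for Android: Notes ≈ 130, Browser ≈ 120, Mail ≈ 100.

Browser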